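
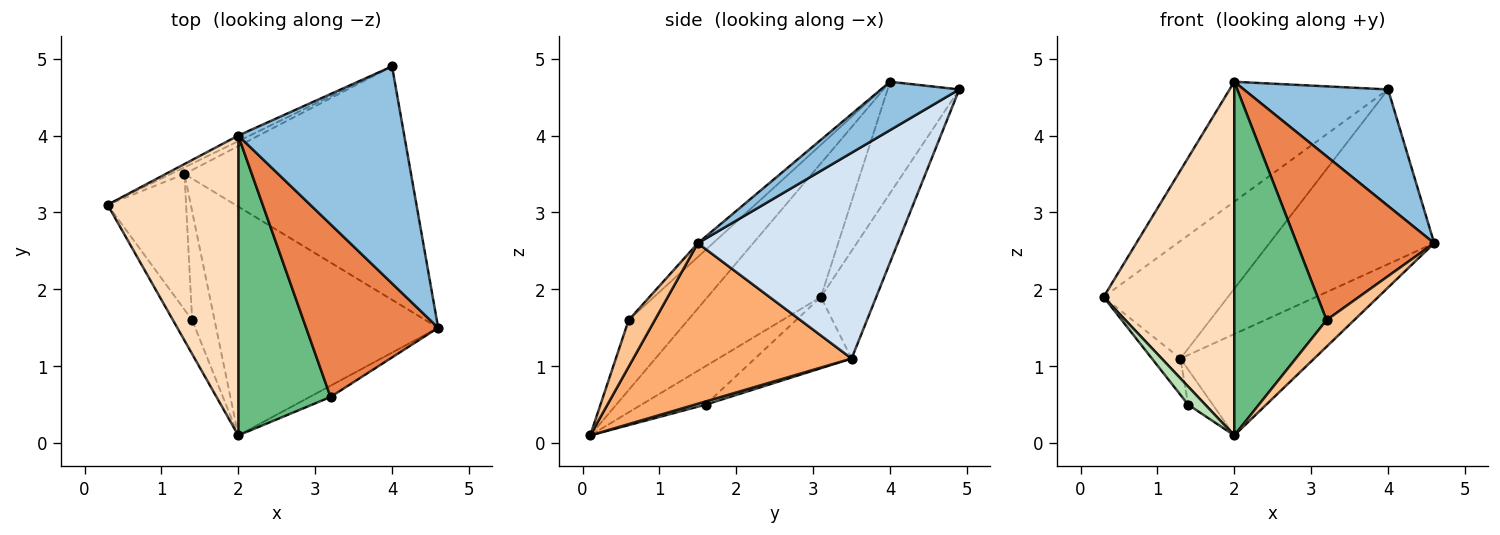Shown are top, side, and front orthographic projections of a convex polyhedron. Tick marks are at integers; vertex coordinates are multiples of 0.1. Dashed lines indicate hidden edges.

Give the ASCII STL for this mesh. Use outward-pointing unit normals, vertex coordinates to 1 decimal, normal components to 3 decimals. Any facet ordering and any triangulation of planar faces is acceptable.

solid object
 facet normal -0.412 0.910 -0.043
  outer loop
   vertex 2.0 4.0 4.7
   vertex 4.0 4.9 4.6
   vertex 0.3 3.1 1.9
  endloop
 endfacet
 facet normal 0.249 -0.458 0.853
  outer loop
   vertex 2.0 4.0 4.7
   vertex 4.6 1.5 2.6
   vertex 4.0 4.9 4.6
  endloop
 endfacet
 facet normal -0.406 0.912 -0.052
  outer loop
   vertex 1.3 3.5 1.1
   vertex 0.3 3.1 1.9
   vertex 4.0 4.9 4.6
  endloop
 endfacet
 facet normal 0.588 0.485 -0.648
  outer loop
   vertex 1.3 3.5 1.1
   vertex 4.0 4.9 4.6
   vertex 4.6 1.5 2.6
  endloop
 endfacet
 facet normal -0.076 -0.686 0.723
  outer loop
   vertex 3.2 0.6 1.6
   vertex 4.6 1.5 2.6
   vertex 2.0 4.0 4.7
  endloop
 endfacet
 facet normal 0.551 0.338 -0.763
  outer loop
   vertex 2.0 0.1 0.1
   vertex 1.3 3.5 1.1
   vertex 4.6 1.5 2.6
  endloop
 endfacet
 facet normal 0.656 -0.695 -0.293
  outer loop
   vertex 2.0 0.1 0.1
   vertex 4.6 1.5 2.6
   vertex 3.2 0.6 1.6
  endloop
 endfacet
 facet normal -0.552 -0.636 0.539
  outer loop
   vertex 2.0 0.1 0.1
   vertex 2.0 4.0 4.7
   vertex 0.3 3.1 1.9
  endloop
 endfacet
 facet normal -0.440 -0.685 0.581
  outer loop
   vertex 2.0 0.1 0.1
   vertex 3.2 0.6 1.6
   vertex 2.0 4.0 4.7
  endloop
 endfacet
 facet normal -0.659 0.195 -0.726
  outer loop
   vertex 1.4 1.6 0.5
   vertex 0.3 3.1 1.9
   vertex 1.3 3.5 1.1
  endloop
 endfacet
 facet normal -0.870 -0.232 -0.435
  outer loop
   vertex 1.4 1.6 0.5
   vertex 2.0 0.1 0.1
   vertex 0.3 3.1 1.9
  endloop
 endfacet
 facet normal 0.133 0.305 -0.943
  outer loop
   vertex 1.4 1.6 0.5
   vertex 1.3 3.5 1.1
   vertex 2.0 0.1 0.1
  endloop
 endfacet
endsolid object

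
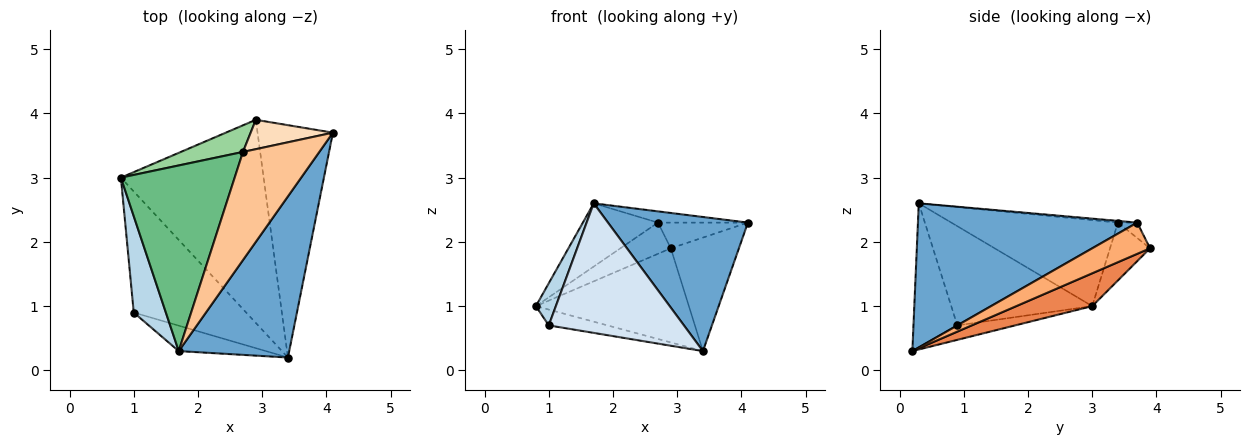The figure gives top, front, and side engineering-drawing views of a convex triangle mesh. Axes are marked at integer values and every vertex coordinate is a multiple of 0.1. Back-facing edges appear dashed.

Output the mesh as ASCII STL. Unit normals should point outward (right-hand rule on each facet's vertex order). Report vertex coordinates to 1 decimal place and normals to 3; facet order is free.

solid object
 facet normal 0.708 -0.452 0.543
  outer loop
   vertex 1.7 0.3 2.6
   vertex 3.4 0.2 0.3
   vertex 4.1 3.7 2.3
  endloop
 endfacet
 facet normal -0.126 0.128 -0.984
  outer loop
   vertex 1.0 0.9 0.7
   vertex 0.8 3.0 1.0
   vertex 3.4 0.2 0.3
  endloop
 endfacet
 facet normal -0.943 -0.133 0.305
  outer loop
   vertex 1.0 0.9 0.7
   vertex 1.7 0.3 2.6
   vertex 0.8 3.0 1.0
  endloop
 endfacet
 facet normal -0.303 -0.935 -0.184
  outer loop
   vertex 1.0 0.9 0.7
   vertex 3.4 0.2 0.3
   vertex 1.7 0.3 2.6
  endloop
 endfacet
 facet normal 0.204 0.412 -0.888
  outer loop
   vertex 2.9 3.9 1.9
   vertex 3.4 0.2 0.3
   vertex 0.8 3.0 1.0
  endloop
 endfacet
 facet normal 0.349 0.411 -0.842
  outer loop
   vertex 2.9 3.9 1.9
   vertex 4.1 3.7 2.3
   vertex 3.4 0.2 0.3
  endloop
 endfacet
 facet normal -0.022 0.103 0.994
  outer loop
   vertex 2.7 3.4 2.3
   vertex 1.7 0.3 2.6
   vertex 4.1 3.7 2.3
  endloop
 endfacet
 facet normal -0.140 0.652 0.745
  outer loop
   vertex 2.7 3.4 2.3
   vertex 4.1 3.7 2.3
   vertex 2.9 3.9 1.9
  endloop
 endfacet
 facet normal -0.582 0.262 0.770
  outer loop
   vertex 2.7 3.4 2.3
   vertex 0.8 3.0 1.0
   vertex 1.7 0.3 2.6
  endloop
 endfacet
 facet normal -0.517 0.651 0.555
  outer loop
   vertex 2.7 3.4 2.3
   vertex 2.9 3.9 1.9
   vertex 0.8 3.0 1.0
  endloop
 endfacet
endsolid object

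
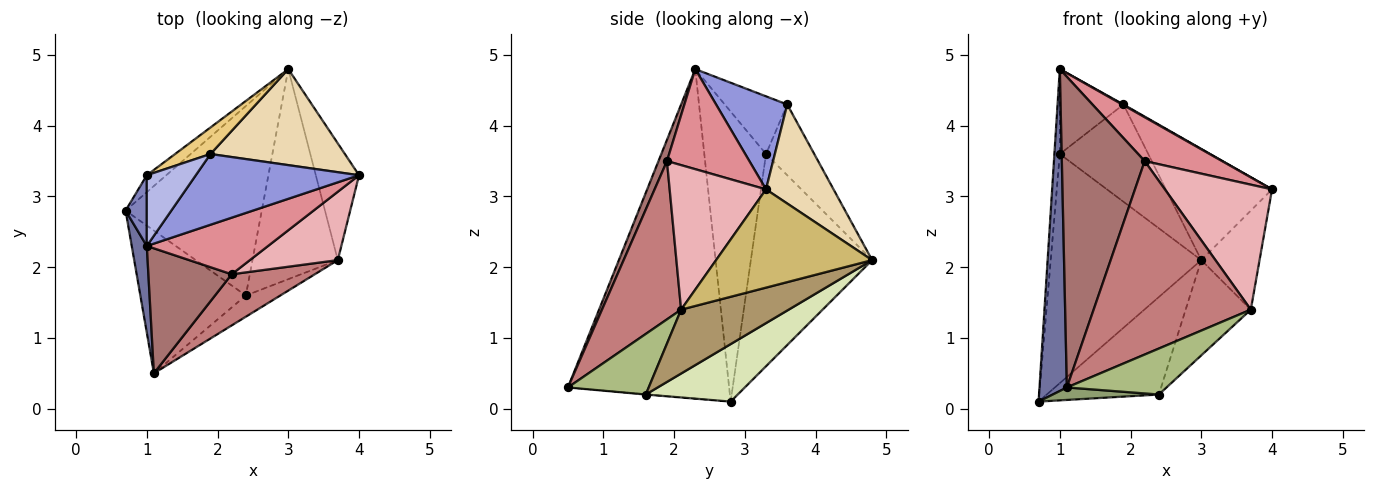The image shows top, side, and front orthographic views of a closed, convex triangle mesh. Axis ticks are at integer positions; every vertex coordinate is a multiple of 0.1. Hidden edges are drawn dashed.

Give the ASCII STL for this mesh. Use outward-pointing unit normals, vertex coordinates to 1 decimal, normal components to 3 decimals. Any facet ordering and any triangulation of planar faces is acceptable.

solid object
 facet normal -0.985 -0.167 0.045
  outer loop
   vertex 1.0 2.3 4.8
   vertex 0.7 2.8 0.1
   vertex 1.1 0.5 0.3
  endloop
 endfacet
 facet normal -0.994 0.087 0.073
  outer loop
   vertex 1.0 3.3 3.6
   vertex 0.7 2.8 0.1
   vertex 1.0 2.3 4.8
  endloop
 endfacet
 facet normal 0.495 -0.009 0.869
  outer loop
   vertex 1.9 3.6 4.3
   vertex 1.0 2.3 4.8
   vertex 4.0 3.3 3.1
  endloop
 endfacet
 facet normal -0.602 0.613 0.511
  outer loop
   vertex 1.9 3.6 4.3
   vertex 1.0 3.3 3.6
   vertex 1.0 2.3 4.8
  endloop
 endfacet
 facet normal -0.003 -0.087 -0.996
  outer loop
   vertex 2.4 1.6 0.2
   vertex 1.1 0.5 0.3
   vertex 0.7 2.8 0.1
  endloop
 endfacet
 facet normal 0.593 -0.731 -0.337
  outer loop
   vertex 2.4 1.6 0.2
   vertex 3.7 2.1 1.4
   vertex 1.1 0.5 0.3
  endloop
 endfacet
 facet normal -0.626 0.778 -0.057
  outer loop
   vertex 3.0 4.8 2.1
   vertex 0.7 2.8 0.1
   vertex 1.0 3.3 3.6
  endloop
 endfacet
 facet normal 0.351 0.428 -0.832
  outer loop
   vertex 3.0 4.8 2.1
   vertex 2.4 1.6 0.2
   vertex 0.7 2.8 0.1
  endloop
 endfacet
 facet normal 0.563 0.341 -0.752
  outer loop
   vertex 3.0 4.8 2.1
   vertex 3.7 2.1 1.4
   vertex 2.4 1.6 0.2
  endloop
 endfacet
 facet normal 0.866 0.323 -0.381
  outer loop
   vertex 3.0 4.8 2.1
   vertex 4.0 3.3 3.1
   vertex 3.7 2.1 1.4
  endloop
 endfacet
 facet normal -0.466 0.854 0.233
  outer loop
   vertex 3.0 4.8 2.1
   vertex 1.0 3.3 3.6
   vertex 1.9 3.6 4.3
  endloop
 endfacet
 facet normal 0.434 0.682 0.589
  outer loop
   vertex 3.0 4.8 2.1
   vertex 1.9 3.6 4.3
   vertex 4.0 3.3 3.1
  endloop
 endfacet
 facet normal 0.095 -0.924 0.372
  outer loop
   vertex 2.2 1.9 3.5
   vertex 1.0 2.3 4.8
   vertex 1.1 0.5 0.3
  endloop
 endfacet
 facet normal 0.438 -0.869 0.230
  outer loop
   vertex 2.2 1.9 3.5
   vertex 1.1 0.5 0.3
   vertex 3.7 2.1 1.4
  endloop
 endfacet
 facet normal 0.546 -0.513 0.662
  outer loop
   vertex 2.2 1.9 3.5
   vertex 4.0 3.3 3.1
   vertex 1.0 2.3 4.8
  endloop
 endfacet
 facet normal 0.619 -0.689 0.377
  outer loop
   vertex 2.2 1.9 3.5
   vertex 3.7 2.1 1.4
   vertex 4.0 3.3 3.1
  endloop
 endfacet
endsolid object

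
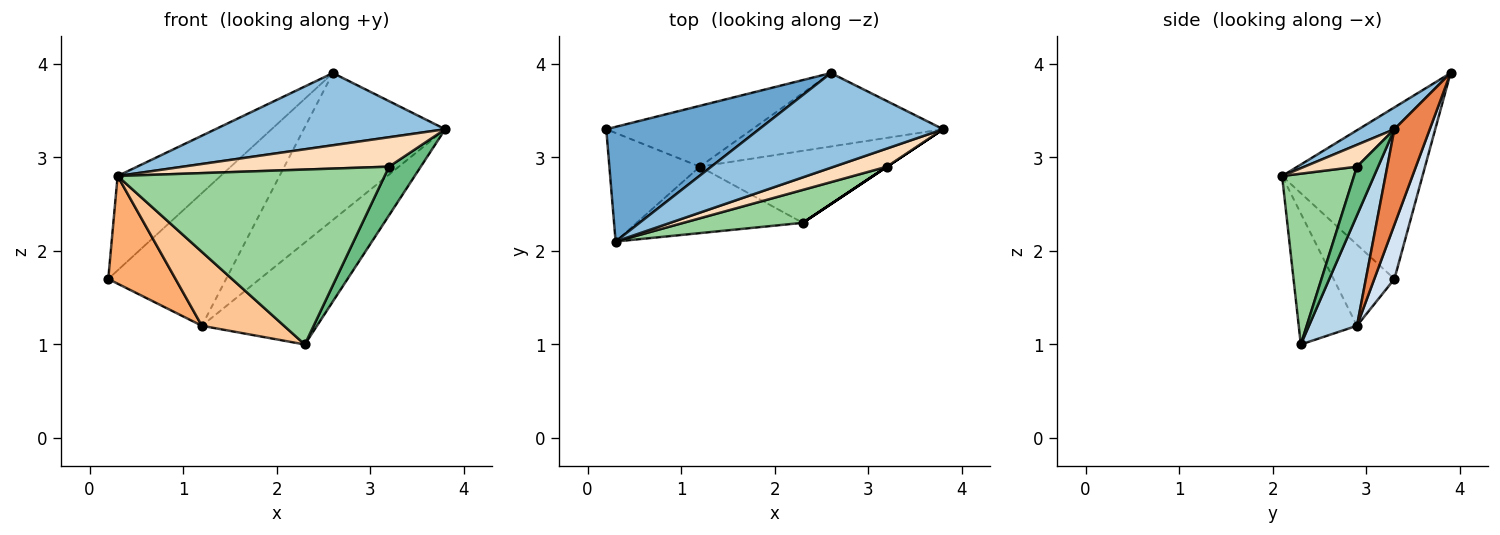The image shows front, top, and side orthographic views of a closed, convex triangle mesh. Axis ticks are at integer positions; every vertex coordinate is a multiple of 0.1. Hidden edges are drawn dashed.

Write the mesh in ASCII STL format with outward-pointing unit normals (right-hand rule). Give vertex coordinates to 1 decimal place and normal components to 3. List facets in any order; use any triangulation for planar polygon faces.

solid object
 facet normal -0.655 0.480 0.583
  outer loop
   vertex 2.6 3.9 3.9
   vertex 0.2 3.3 1.7
   vertex 0.3 2.1 2.8
  endloop
 endfacet
 facet normal 0.094 -0.604 0.792
  outer loop
   vertex 2.6 3.9 3.9
   vertex 0.3 2.1 2.8
   vertex 3.8 3.3 3.3
  endloop
 endfacet
 facet normal 0.322 0.773 -0.546
  outer loop
   vertex 1.2 2.9 1.2
   vertex 3.8 3.3 3.3
   vertex 2.3 2.3 1.0
  endloop
 endfacet
 facet normal 0.153 0.898 -0.412
  outer loop
   vertex 1.2 2.9 1.2
   vertex 0.2 3.3 1.7
   vertex 2.6 3.9 3.9
  endloop
 endfacet
 facet normal 0.218 0.873 -0.436
  outer loop
   vertex 1.2 2.9 1.2
   vertex 2.6 3.9 3.9
   vertex 3.8 3.3 3.3
  endloop
 endfacet
 facet normal -0.537 -0.594 -0.599
  outer loop
   vertex 1.2 2.9 1.2
   vertex 0.3 2.1 2.8
   vertex 0.2 3.3 1.7
  endloop
 endfacet
 facet normal -0.466 -0.658 -0.591
  outer loop
   vertex 1.2 2.9 1.2
   vertex 2.3 2.3 1.0
   vertex 0.3 2.1 2.8
  endloop
 endfacet
 facet normal 0.212 -0.831 0.514
  outer loop
   vertex 3.2 2.9 2.9
   vertex 3.8 3.3 3.3
   vertex 0.3 2.1 2.8
  endloop
 endfacet
 facet normal 0.555 -0.832 0.000
  outer loop
   vertex 3.2 2.9 2.9
   vertex 2.3 2.3 1.0
   vertex 3.8 3.3 3.3
  endloop
 endfacet
 facet normal 0.256 -0.950 0.179
  outer loop
   vertex 3.2 2.9 2.9
   vertex 0.3 2.1 2.8
   vertex 2.3 2.3 1.0
  endloop
 endfacet
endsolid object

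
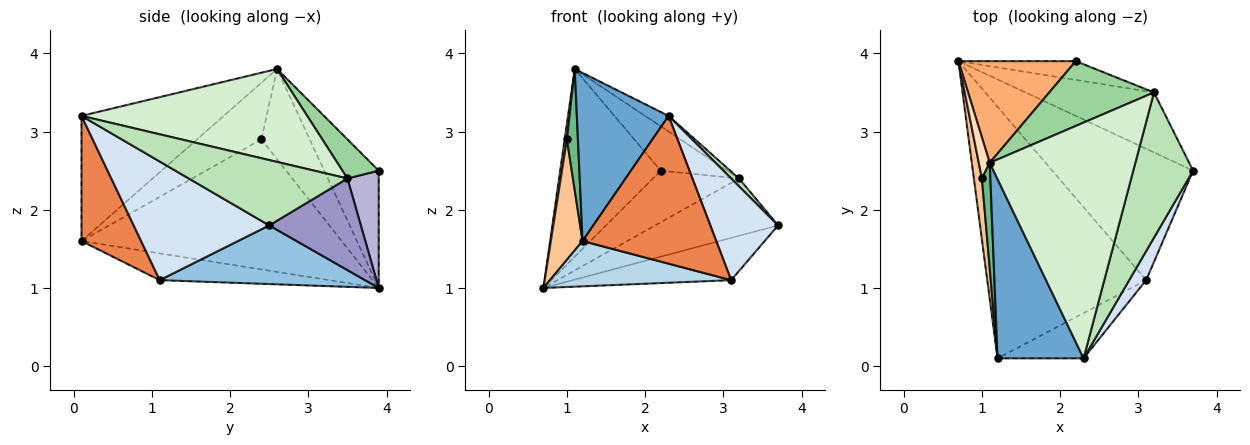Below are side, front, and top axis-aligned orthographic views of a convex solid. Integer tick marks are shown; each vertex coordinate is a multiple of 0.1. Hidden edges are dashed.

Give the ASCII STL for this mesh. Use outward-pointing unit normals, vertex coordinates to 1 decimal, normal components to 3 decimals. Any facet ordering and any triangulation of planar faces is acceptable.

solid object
 facet normal -0.728 -0.469 0.500
  outer loop
   vertex 2.3 0.1 3.2
   vertex 1.1 2.6 3.8
   vertex 1.2 0.1 1.6
  endloop
 endfacet
 facet normal 0.369 0.284 -0.885
  outer loop
   vertex 3.1 1.1 1.1
   vertex 0.7 3.9 1.0
   vertex 3.7 2.5 1.8
  endloop
 endfacet
 facet normal -0.163 -0.175 -0.971
  outer loop
   vertex 3.1 1.1 1.1
   vertex 1.2 0.1 1.6
   vertex 0.7 3.9 1.0
  endloop
 endfacet
 facet normal 0.887 -0.444 0.127
  outer loop
   vertex 3.1 1.1 1.1
   vertex 3.7 2.5 1.8
   vertex 2.3 0.1 3.2
  endloop
 endfacet
 facet normal 0.392 -0.880 -0.270
  outer loop
   vertex 3.1 1.1 1.1
   vertex 2.3 0.1 3.2
   vertex 1.2 0.1 1.6
  endloop
 endfacet
 facet normal -0.430 0.794 0.430
  outer loop
   vertex 2.2 3.9 2.5
   vertex 0.7 3.9 1.0
   vertex 1.1 2.6 3.8
  endloop
 endfacet
 facet normal -0.991 -0.121 0.061
  outer loop
   vertex 1.0 2.4 2.9
   vertex 0.7 3.9 1.0
   vertex 1.2 0.1 1.6
  endloop
 endfacet
 facet normal -0.992 -0.046 0.120
  outer loop
   vertex 1.0 2.4 2.9
   vertex 1.1 2.6 3.8
   vertex 0.7 3.9 1.0
  endloop
 endfacet
 facet normal -0.975 -0.167 0.145
  outer loop
   vertex 1.0 2.4 2.9
   vertex 1.2 0.1 1.6
   vertex 1.1 2.6 3.8
  endloop
 endfacet
 facet normal 0.295 0.539 0.789
  outer loop
   vertex 3.2 3.5 2.4
   vertex 2.2 3.9 2.5
   vertex 1.1 2.6 3.8
  endloop
 endfacet
 facet normal 0.737 -0.036 0.675
  outer loop
   vertex 3.2 3.5 2.4
   vertex 2.3 0.1 3.2
   vertex 3.7 2.5 1.8
  endloop
 endfacet
 facet normal 0.537 0.056 0.842
  outer loop
   vertex 3.2 3.5 2.4
   vertex 1.1 2.6 3.8
   vertex 2.3 0.1 3.2
  endloop
 endfacet
 facet normal 0.458 0.614 -0.642
  outer loop
   vertex 3.2 3.5 2.4
   vertex 3.7 2.5 1.8
   vertex 0.7 3.9 1.0
  endloop
 endfacet
 facet normal 0.323 0.889 -0.323
  outer loop
   vertex 3.2 3.5 2.4
   vertex 0.7 3.9 1.0
   vertex 2.2 3.9 2.5
  endloop
 endfacet
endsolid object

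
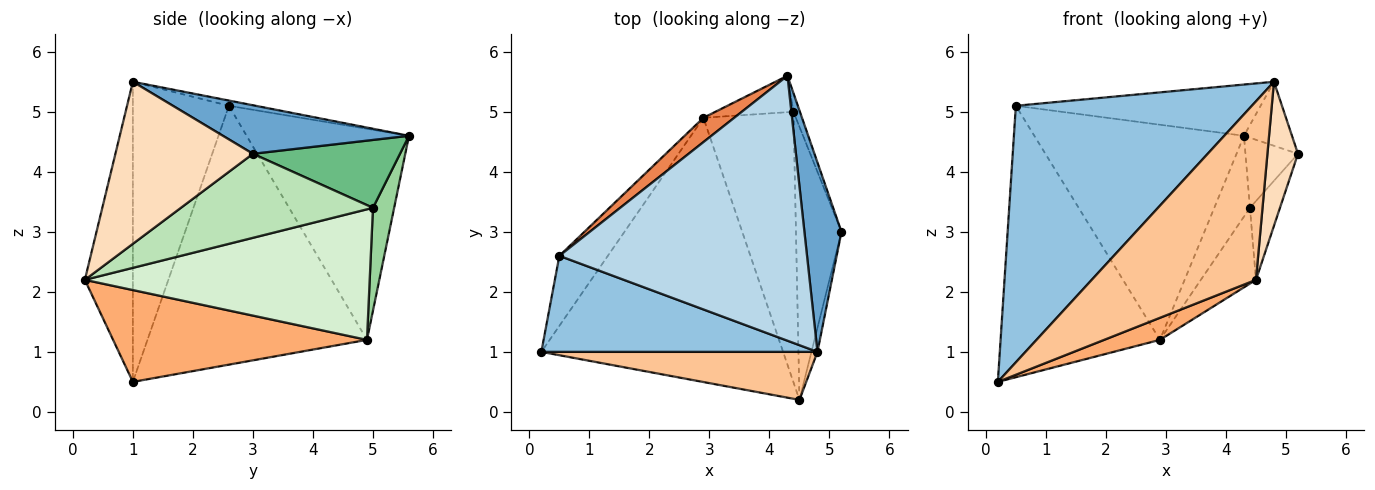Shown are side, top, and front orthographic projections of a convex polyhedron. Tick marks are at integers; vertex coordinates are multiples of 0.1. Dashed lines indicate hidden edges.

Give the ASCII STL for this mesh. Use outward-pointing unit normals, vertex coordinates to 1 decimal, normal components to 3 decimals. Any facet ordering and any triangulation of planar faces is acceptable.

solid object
 facet normal 0.779 0.201 0.594
  outer loop
   vertex 4.8 1.0 5.5
   vertex 5.2 3.0 4.3
   vertex 4.3 5.6 4.6
  endloop
 endfacet
 facet normal -0.356 -0.875 0.328
  outer loop
   vertex 0.5 2.6 5.1
   vertex 0.2 1.0 0.5
   vertex 4.8 1.0 5.5
  endloop
 endfacet
 facet normal -0.021 0.190 0.982
  outer loop
   vertex 0.5 2.6 5.1
   vertex 4.8 1.0 5.5
   vertex 4.3 5.6 4.6
  endloop
 endfacet
 facet normal -0.800 0.581 -0.150
  outer loop
   vertex 2.9 4.9 1.2
   vertex 0.2 1.0 0.5
   vertex 0.5 2.6 5.1
  endloop
 endfacet
 facet normal -0.610 0.787 0.089
  outer loop
   vertex 2.9 4.9 1.2
   vertex 0.5 2.6 5.1
   vertex 4.3 5.6 4.6
  endloop
 endfacet
 facet normal 0.354 -0.078 -0.932
  outer loop
   vertex 4.5 0.2 2.2
   vertex 0.2 1.0 0.5
   vertex 2.9 4.9 1.2
  endloop
 endfacet
 facet normal -0.272 -0.929 0.250
  outer loop
   vertex 4.5 0.2 2.2
   vertex 4.8 1.0 5.5
   vertex 0.2 1.0 0.5
  endloop
 endfacet
 facet normal 0.976 -0.217 -0.036
  outer loop
   vertex 4.5 0.2 2.2
   vertex 5.2 3.0 4.3
   vertex 4.8 1.0 5.5
  endloop
 endfacet
 facet normal 0.938 0.335 -0.089
  outer loop
   vertex 4.4 5.0 3.4
   vertex 4.3 5.6 4.6
   vertex 5.2 3.0 4.3
  endloop
 endfacet
 facet normal 0.476 0.802 -0.361
  outer loop
   vertex 4.4 5.0 3.4
   vertex 2.9 4.9 1.2
   vertex 4.3 5.6 4.6
  endloop
 endfacet
 facet normal 0.871 0.136 -0.472
  outer loop
   vertex 4.4 5.0 3.4
   vertex 5.2 3.0 4.3
   vertex 4.5 0.2 2.2
  endloop
 endfacet
 facet normal 0.813 0.157 -0.561
  outer loop
   vertex 4.4 5.0 3.4
   vertex 4.5 0.2 2.2
   vertex 2.9 4.9 1.2
  endloop
 endfacet
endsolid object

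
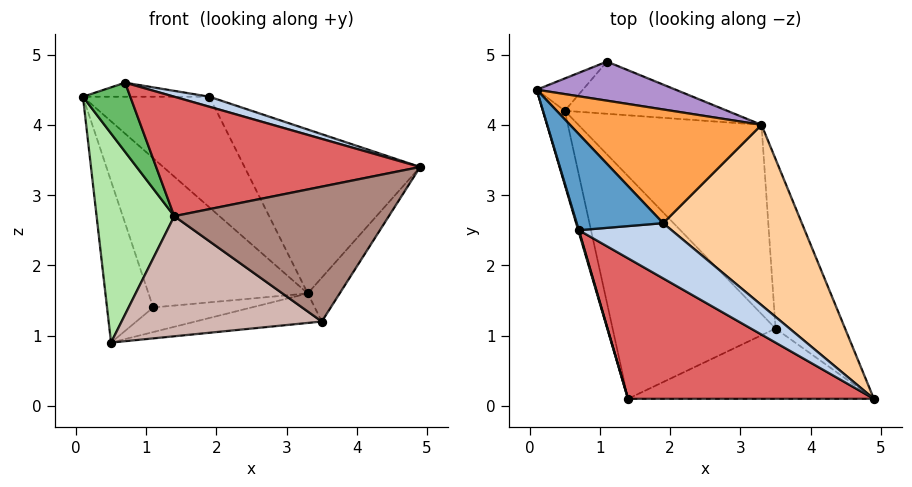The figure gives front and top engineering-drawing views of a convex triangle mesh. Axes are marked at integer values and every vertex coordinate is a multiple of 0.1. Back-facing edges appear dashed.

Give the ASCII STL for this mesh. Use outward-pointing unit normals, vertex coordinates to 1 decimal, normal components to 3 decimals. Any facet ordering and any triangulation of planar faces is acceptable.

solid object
 facet normal 0.151 0.143 0.978
  outer loop
   vertex 1.9 2.6 4.4
   vertex 0.1 4.5 4.4
   vertex 0.7 2.5 4.6
  endloop
 endfacet
 facet normal 0.176 -0.176 0.968
  outer loop
   vertex 1.9 2.6 4.4
   vertex 0.7 2.5 4.6
   vertex 4.9 0.1 3.4
  endloop
 endfacet
 facet normal 0.593 0.562 0.577
  outer loop
   vertex 1.9 2.6 4.4
   vertex 3.3 4.0 1.6
   vertex 0.1 4.5 4.4
  endloop
 endfacet
 facet normal 0.628 0.523 0.576
  outer loop
   vertex 1.9 2.6 4.4
   vertex 4.9 0.1 3.4
   vertex 3.3 4.0 1.6
  endloop
 endfacet
 facet normal -0.958 -0.287 0.009
  outer loop
   vertex 1.4 0.1 2.7
   vertex 0.7 2.5 4.6
   vertex 0.1 4.5 4.4
  endloop
 endfacet
 facet normal -0.964 -0.251 -0.089
  outer loop
   vertex 1.4 0.1 2.7
   vertex 0.1 4.5 4.4
   vertex 0.5 4.2 0.9
  endloop
 endfacet
 facet normal -0.151 -0.640 0.753
  outer loop
   vertex 1.4 0.1 2.7
   vertex 4.9 0.1 3.4
   vertex 0.7 2.5 4.6
  endloop
 endfacet
 facet normal -0.700 0.700 -0.140
  outer loop
   vertex 1.1 4.9 1.4
   vertex 0.5 4.2 0.9
   vertex 0.1 4.5 4.4
  endloop
 endfacet
 facet normal 0.349 0.906 0.237
  outer loop
   vertex 1.1 4.9 1.4
   vertex 0.1 4.5 4.4
   vertex 3.3 4.0 1.6
  endloop
 endfacet
 facet normal 0.249 0.413 -0.876
  outer loop
   vertex 1.1 4.9 1.4
   vertex 3.3 4.0 1.6
   vertex 0.5 4.2 0.9
  endloop
 endfacet
 facet normal 0.092 -0.883 -0.460
  outer loop
   vertex 3.5 1.1 1.2
   vertex 4.9 0.1 3.4
   vertex 1.4 0.1 2.7
  endloop
 endfacet
 facet normal -0.373 -0.440 -0.816
  outer loop
   vertex 3.5 1.1 1.2
   vertex 1.4 0.1 2.7
   vertex 0.5 4.2 0.9
  endloop
 endfacet
 facet normal 0.862 0.127 -0.491
  outer loop
   vertex 3.5 1.1 1.2
   vertex 3.3 4.0 1.6
   vertex 4.9 0.1 3.4
  endloop
 endfacet
 facet normal 0.250 0.149 -0.957
  outer loop
   vertex 3.5 1.1 1.2
   vertex 0.5 4.2 0.9
   vertex 3.3 4.0 1.6
  endloop
 endfacet
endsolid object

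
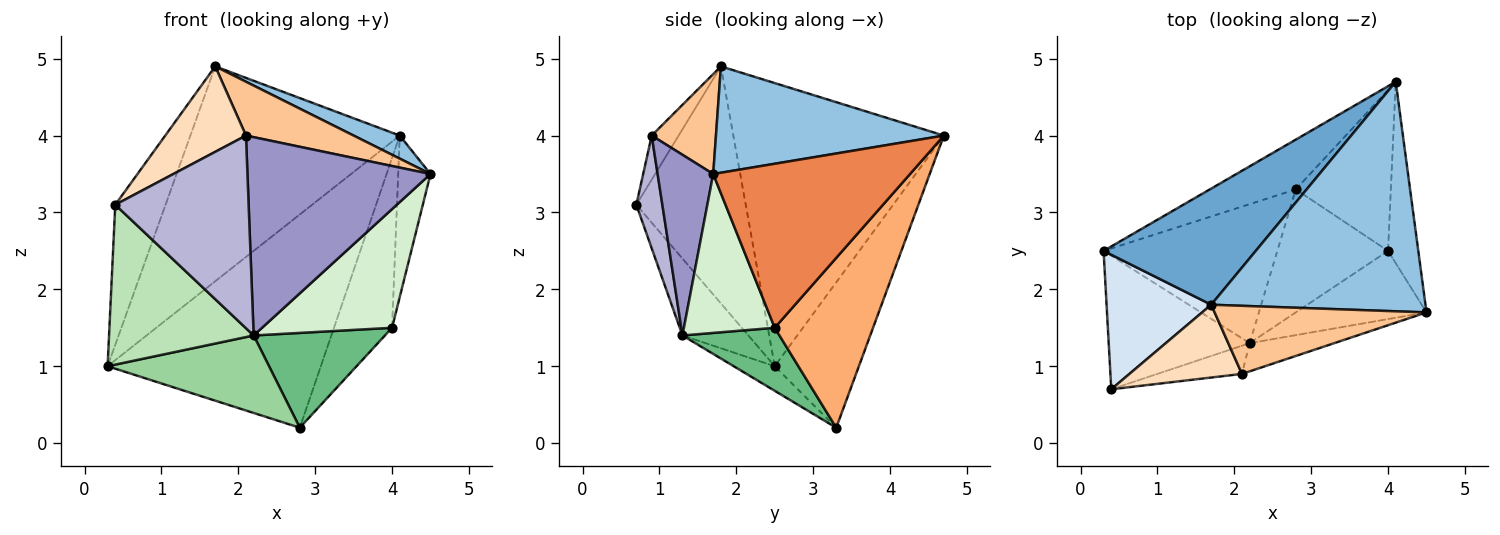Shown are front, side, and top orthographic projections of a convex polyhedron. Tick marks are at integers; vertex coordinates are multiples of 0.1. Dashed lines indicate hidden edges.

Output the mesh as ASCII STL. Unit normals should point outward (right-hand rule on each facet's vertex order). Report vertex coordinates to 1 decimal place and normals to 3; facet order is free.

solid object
 facet normal -0.663 0.659 0.356
  outer loop
   vertex 1.7 1.8 4.9
   vertex 4.1 4.7 4.0
   vertex 0.3 2.5 1.0
  endloop
 endfacet
 facet normal 0.443 -0.090 0.892
  outer loop
   vertex 1.7 1.8 4.9
   vertex 4.5 1.7 3.5
   vertex 4.1 4.7 4.0
  endloop
 endfacet
 facet normal -0.359 0.909 -0.212
  outer loop
   vertex 2.8 3.3 0.2
   vertex 0.3 2.5 1.0
   vertex 4.1 4.7 4.0
  endloop
 endfacet
 facet normal -0.843 0.387 0.372
  outer loop
   vertex 0.4 0.7 3.1
   vertex 1.7 1.8 4.9
   vertex 0.3 2.5 1.0
  endloop
 endfacet
 facet normal 0.971 0.159 -0.179
  outer loop
   vertex 4.0 2.5 1.5
   vertex 4.1 4.7 4.0
   vertex 4.5 1.7 3.5
  endloop
 endfacet
 facet normal 0.776 0.458 -0.434
  outer loop
   vertex 4.0 2.5 1.5
   vertex 2.8 3.3 0.2
   vertex 4.1 4.7 4.0
  endloop
 endfacet
 facet normal 0.347 -0.581 0.736
  outer loop
   vertex 2.1 0.9 4.0
   vertex 4.5 1.7 3.5
   vertex 1.7 1.8 4.9
  endloop
 endfacet
 facet normal -0.246 -0.738 0.629
  outer loop
   vertex 2.1 0.9 4.0
   vertex 1.7 1.8 4.9
   vertex 0.4 0.7 3.1
  endloop
 endfacet
 facet normal 0.411 -0.557 -0.722
  outer loop
   vertex 2.2 1.3 1.4
   vertex 2.8 3.3 0.2
   vertex 4.0 2.5 1.5
  endloop
 endfacet
 facet normal -0.123 -0.483 -0.867
  outer loop
   vertex 2.2 1.3 1.4
   vertex 0.3 2.5 1.0
   vertex 2.8 3.3 0.2
  endloop
 endfacet
 facet normal -0.330 -0.724 -0.605
  outer loop
   vertex 2.2 1.3 1.4
   vertex 0.4 0.7 3.1
   vertex 0.3 2.5 1.0
  endloop
 endfacet
 facet normal 0.518 -0.742 -0.426
  outer loop
   vertex 2.2 1.3 1.4
   vertex 4.0 2.5 1.5
   vertex 4.5 1.7 3.5
  endloop
 endfacet
 facet normal 0.288 -0.948 -0.135
  outer loop
   vertex 2.2 1.3 1.4
   vertex 4.5 1.7 3.5
   vertex 2.1 0.9 4.0
  endloop
 endfacet
 facet normal 0.190 -0.972 -0.142
  outer loop
   vertex 2.2 1.3 1.4
   vertex 2.1 0.9 4.0
   vertex 0.4 0.7 3.1
  endloop
 endfacet
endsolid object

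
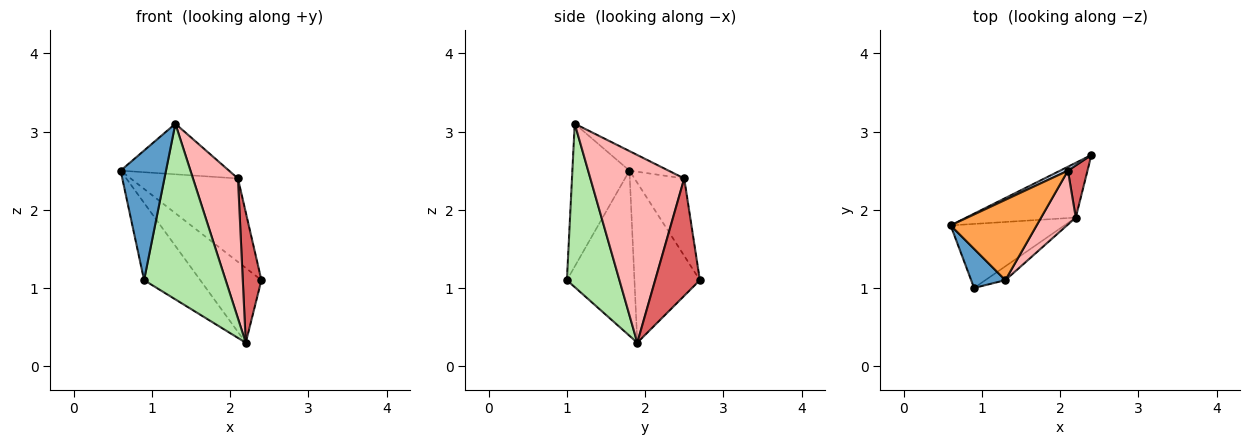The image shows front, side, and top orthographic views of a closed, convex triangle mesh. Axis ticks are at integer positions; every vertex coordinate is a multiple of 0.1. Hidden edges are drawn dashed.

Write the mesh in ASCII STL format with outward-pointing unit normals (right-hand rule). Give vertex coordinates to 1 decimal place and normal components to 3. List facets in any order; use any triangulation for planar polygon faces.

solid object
 facet normal -0.770 -0.611 0.184
  outer loop
   vertex 0.9 1.0 1.1
   vertex 1.3 1.1 3.1
   vertex 0.6 1.8 2.5
  endloop
 endfacet
 facet normal -0.420 0.906 0.042
  outer loop
   vertex 2.1 2.5 2.4
   vertex 2.4 2.7 1.1
   vertex 0.6 1.8 2.5
  endloop
 endfacet
 facet normal -0.189 0.523 0.831
  outer loop
   vertex 2.1 2.5 2.4
   vertex 0.6 1.8 2.5
   vertex 1.3 1.1 3.1
  endloop
 endfacet
 facet normal -0.653 0.611 -0.447
  outer loop
   vertex 2.2 1.9 0.3
   vertex 0.6 1.8 2.5
   vertex 2.4 2.7 1.1
  endloop
 endfacet
 facet normal -0.679 0.565 -0.468
  outer loop
   vertex 2.2 1.9 0.3
   vertex 0.9 1.0 1.1
   vertex 0.6 1.8 2.5
  endloop
 endfacet
 facet normal 0.540 -0.839 -0.066
  outer loop
   vertex 2.2 1.9 0.3
   vertex 1.3 1.1 3.1
   vertex 0.9 1.0 1.1
  endloop
 endfacet
 facet normal 0.912 -0.380 0.152
  outer loop
   vertex 2.2 1.9 0.3
   vertex 2.4 2.7 1.1
   vertex 2.1 2.5 2.4
  endloop
 endfacet
 facet normal 0.890 -0.426 0.164
  outer loop
   vertex 2.2 1.9 0.3
   vertex 2.1 2.5 2.4
   vertex 1.3 1.1 3.1
  endloop
 endfacet
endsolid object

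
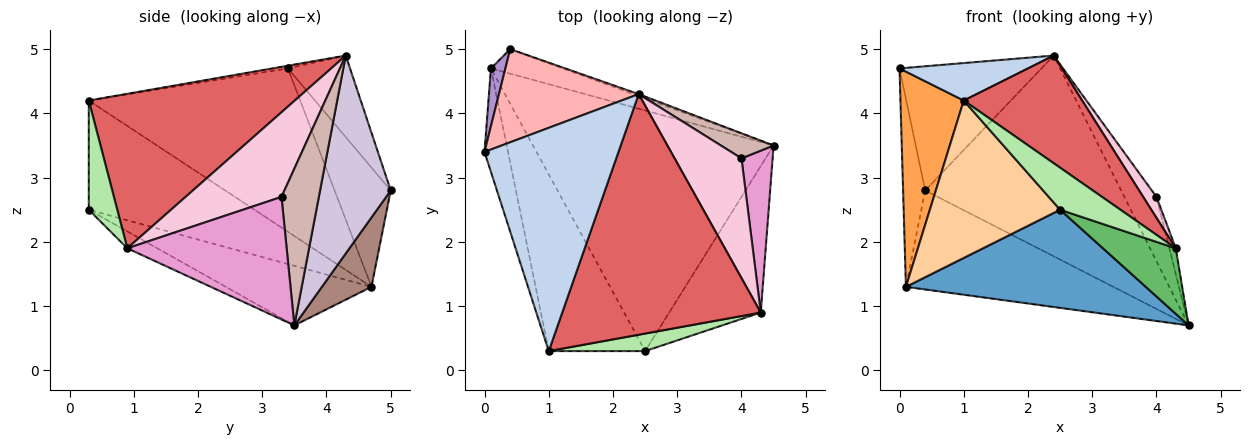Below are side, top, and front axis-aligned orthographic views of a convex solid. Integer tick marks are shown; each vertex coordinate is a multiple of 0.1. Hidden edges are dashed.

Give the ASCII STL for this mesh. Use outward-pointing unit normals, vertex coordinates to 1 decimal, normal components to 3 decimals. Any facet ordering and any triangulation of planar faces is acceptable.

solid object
 facet normal -0.223 -0.368 -0.903
  outer loop
   vertex 0.1 4.7 1.3
   vertex 4.5 3.5 0.7
   vertex 2.5 0.3 2.5
  endloop
 endfacet
 facet normal -0.020 -0.166 0.986
  outer loop
   vertex 1.0 0.3 4.2
   vertex 2.4 4.3 4.9
   vertex 0.0 3.4 4.7
  endloop
 endfacet
 facet normal -0.949 -0.284 -0.137
  outer loop
   vertex 1.0 0.3 4.2
   vertex 0.0 3.4 4.7
   vertex 0.1 4.7 1.3
  endloop
 endfacet
 facet normal -0.646 -0.508 -0.570
  outer loop
   vertex 1.0 0.3 4.2
   vertex 0.1 4.7 1.3
   vertex 2.5 0.3 2.5
  endloop
 endfacet
 facet normal -0.166 -0.403 -0.900
  outer loop
   vertex 4.3 0.9 1.9
   vertex 2.5 0.3 2.5
   vertex 4.5 3.5 0.7
  endloop
 endfacet
 facet normal 0.400 -0.846 0.353
  outer loop
   vertex 4.3 0.9 1.9
   vertex 1.0 0.3 4.2
   vertex 2.5 0.3 2.5
  endloop
 endfacet
 facet normal 0.579 -0.333 0.744
  outer loop
   vertex 4.3 0.9 1.9
   vertex 2.4 4.3 4.9
   vertex 1.0 0.3 4.2
  endloop
 endfacet
 facet normal -0.330 0.755 0.566
  outer loop
   vertex 0.4 5.0 2.8
   vertex 0.0 3.4 4.7
   vertex 2.4 4.3 4.9
  endloop
 endfacet
 facet normal -0.925 0.364 0.112
  outer loop
   vertex 0.4 5.0 2.8
   vertex 0.1 4.7 1.3
   vertex 0.0 3.4 4.7
  endloop
 endfacet
 facet normal 0.339 0.941 -0.010
  outer loop
   vertex 0.4 5.0 2.8
   vertex 2.4 4.3 4.9
   vertex 4.5 3.5 0.7
  endloop
 endfacet
 facet normal 0.226 0.946 -0.234
  outer loop
   vertex 0.4 5.0 2.8
   vertex 4.5 3.5 0.7
   vertex 0.1 4.7 1.3
  endloop
 endfacet
 facet normal 0.734 0.632 0.247
  outer loop
   vertex 4.0 3.3 2.7
   vertex 4.5 3.5 0.7
   vertex 2.4 4.3 4.9
  endloop
 endfacet
 facet normal 0.968 0.039 0.246
  outer loop
   vertex 4.0 3.3 2.7
   vertex 4.3 0.9 1.9
   vertex 4.5 3.5 0.7
  endloop
 endfacet
 facet normal 0.780 -0.108 0.616
  outer loop
   vertex 4.0 3.3 2.7
   vertex 2.4 4.3 4.9
   vertex 4.3 0.9 1.9
  endloop
 endfacet
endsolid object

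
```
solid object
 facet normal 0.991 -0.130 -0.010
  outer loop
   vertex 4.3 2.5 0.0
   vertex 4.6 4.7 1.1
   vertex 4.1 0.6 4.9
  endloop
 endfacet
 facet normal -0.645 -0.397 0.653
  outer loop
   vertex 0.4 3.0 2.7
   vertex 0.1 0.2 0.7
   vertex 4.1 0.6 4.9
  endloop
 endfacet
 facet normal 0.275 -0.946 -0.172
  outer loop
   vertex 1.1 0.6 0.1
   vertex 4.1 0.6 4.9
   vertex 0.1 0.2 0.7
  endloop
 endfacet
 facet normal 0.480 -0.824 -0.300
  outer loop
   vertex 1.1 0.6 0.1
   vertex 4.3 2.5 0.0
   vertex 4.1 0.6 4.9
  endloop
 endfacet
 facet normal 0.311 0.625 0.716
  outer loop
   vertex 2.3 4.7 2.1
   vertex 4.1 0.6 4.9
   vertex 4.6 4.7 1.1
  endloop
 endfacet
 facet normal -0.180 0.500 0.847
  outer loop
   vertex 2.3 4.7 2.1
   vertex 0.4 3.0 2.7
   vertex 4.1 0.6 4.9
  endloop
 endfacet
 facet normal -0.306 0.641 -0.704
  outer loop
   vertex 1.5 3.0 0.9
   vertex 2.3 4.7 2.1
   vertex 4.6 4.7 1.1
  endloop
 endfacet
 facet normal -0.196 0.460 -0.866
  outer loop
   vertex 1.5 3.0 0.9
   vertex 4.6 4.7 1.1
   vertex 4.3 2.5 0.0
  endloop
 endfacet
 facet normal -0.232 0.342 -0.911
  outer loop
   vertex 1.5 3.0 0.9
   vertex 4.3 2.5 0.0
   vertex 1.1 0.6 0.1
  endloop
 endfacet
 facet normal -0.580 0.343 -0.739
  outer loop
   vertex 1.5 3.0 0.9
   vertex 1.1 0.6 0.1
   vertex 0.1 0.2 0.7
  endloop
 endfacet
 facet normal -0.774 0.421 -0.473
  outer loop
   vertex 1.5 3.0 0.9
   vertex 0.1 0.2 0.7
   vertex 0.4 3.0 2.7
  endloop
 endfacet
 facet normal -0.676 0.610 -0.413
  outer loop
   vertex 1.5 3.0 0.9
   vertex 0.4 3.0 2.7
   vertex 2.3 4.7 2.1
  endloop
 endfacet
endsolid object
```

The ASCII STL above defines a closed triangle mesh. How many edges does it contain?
18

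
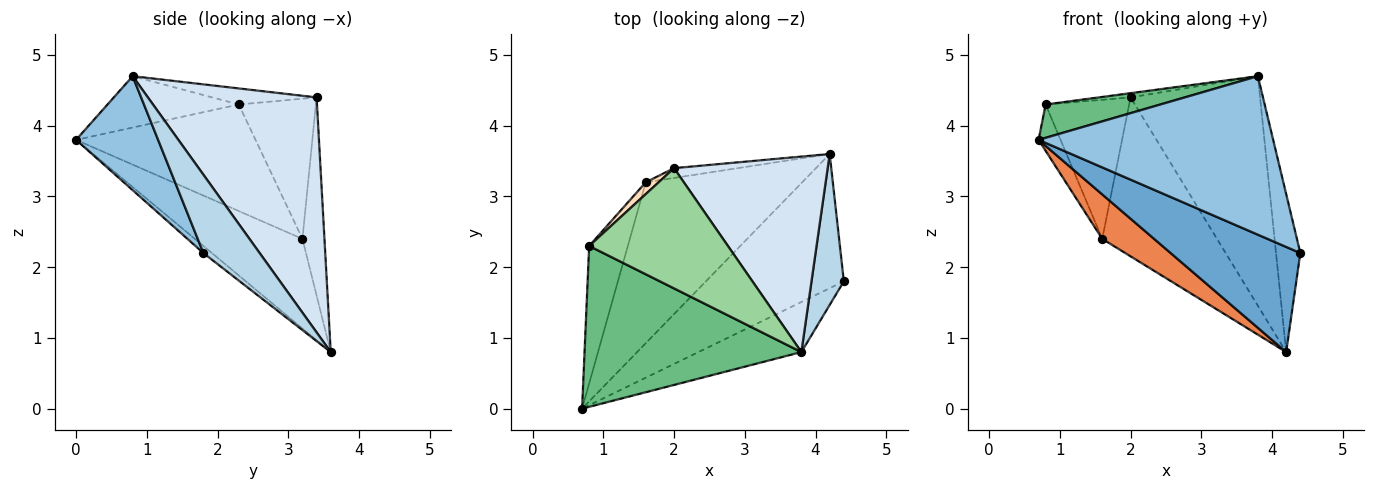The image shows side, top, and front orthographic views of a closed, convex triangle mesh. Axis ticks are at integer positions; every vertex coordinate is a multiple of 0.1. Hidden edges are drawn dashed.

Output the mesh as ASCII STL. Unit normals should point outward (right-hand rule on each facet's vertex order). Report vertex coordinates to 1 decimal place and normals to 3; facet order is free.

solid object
 facet normal -0.040 -0.616 -0.787
  outer loop
   vertex 4.2 3.6 0.8
   vertex 4.4 1.8 2.2
   vertex 0.7 0.0 3.8
  endloop
 endfacet
 facet normal 0.316 -0.905 -0.286
  outer loop
   vertex 3.8 0.8 4.7
   vertex 0.7 0.0 3.8
   vertex 4.4 1.8 2.2
  endloop
 endfacet
 facet normal 0.858 0.371 0.354
  outer loop
   vertex 3.8 0.8 4.7
   vertex 4.4 1.8 2.2
   vertex 4.2 3.6 0.8
  endloop
 endfacet
 facet normal 0.704 0.541 0.460
  outer loop
   vertex 2.0 3.4 4.4
   vertex 3.8 0.8 4.7
   vertex 4.2 3.6 0.8
  endloop
 endfacet
 facet normal -0.483 -0.233 -0.844
  outer loop
   vertex 1.6 3.2 2.4
   vertex 4.2 3.6 0.8
   vertex 0.7 0.0 3.8
  endloop
 endfacet
 facet normal -0.188 0.980 -0.060
  outer loop
   vertex 1.6 3.2 2.4
   vertex 2.0 3.4 4.4
   vertex 4.2 3.6 0.8
  endloop
 endfacet
 facet normal -0.934 0.114 -0.339
  outer loop
   vertex 0.8 2.3 4.3
   vertex 1.6 3.2 2.4
   vertex 0.7 0.0 3.8
  endloop
 endfacet
 facet normal -0.677 0.733 0.062
  outer loop
   vertex 0.8 2.3 4.3
   vertex 2.0 3.4 4.4
   vertex 1.6 3.2 2.4
  endloop
 endfacet
 facet normal -0.226 -0.198 0.954
  outer loop
   vertex 0.8 2.3 4.3
   vertex 0.7 0.0 3.8
   vertex 3.8 0.8 4.7
  endloop
 endfacet
 facet normal -0.115 0.035 0.993
  outer loop
   vertex 0.8 2.3 4.3
   vertex 3.8 0.8 4.7
   vertex 2.0 3.4 4.4
  endloop
 endfacet
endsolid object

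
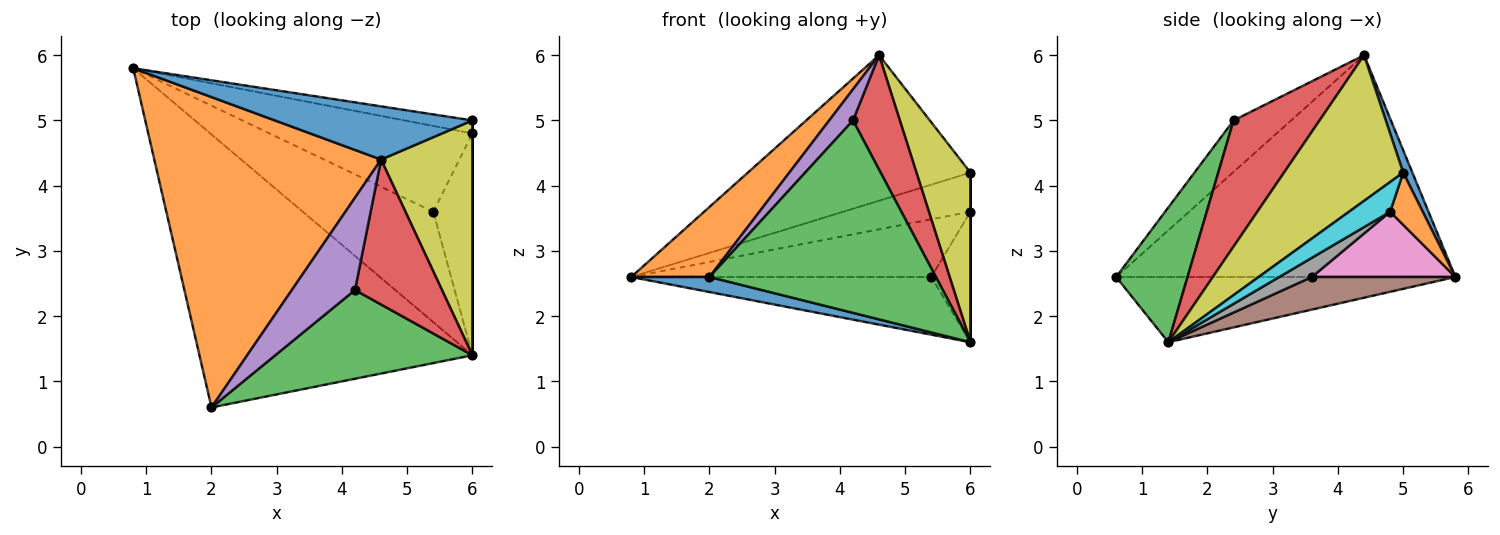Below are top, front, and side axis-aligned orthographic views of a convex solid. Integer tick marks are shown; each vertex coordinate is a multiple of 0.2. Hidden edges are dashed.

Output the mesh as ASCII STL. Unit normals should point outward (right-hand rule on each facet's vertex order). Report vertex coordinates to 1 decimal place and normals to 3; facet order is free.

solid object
 facet normal -0.232 -0.054 -0.971
  outer loop
   vertex 2.0 0.6 2.6
   vertex 0.8 5.8 2.6
   vertex 6.0 1.4 1.6
  endloop
 endfacet
 facet normal -0.690 -0.159 0.706
  outer loop
   vertex 4.6 4.4 6.0
   vertex 0.8 5.8 2.6
   vertex 2.0 0.6 2.6
  endloop
 endfacet
 facet normal 0.275 -0.873 0.402
  outer loop
   vertex 4.2 2.4 5.0
   vertex 2.0 0.6 2.6
   vertex 6.0 1.4 1.6
  endloop
 endfacet
 facet normal 0.751 -0.409 0.518
  outer loop
   vertex 4.2 2.4 5.0
   vertex 6.0 1.4 1.6
   vertex 4.6 4.4 6.0
  endloop
 endfacet
 facet normal -0.611 -0.253 0.750
  outer loop
   vertex 4.2 2.4 5.0
   vertex 4.6 4.4 6.0
   vertex 2.0 0.6 2.6
  endloop
 endfacet
 facet normal 0.216 0.452 -0.865
  outer loop
   vertex 5.4 3.6 2.6
   vertex 6.0 1.4 1.6
   vertex 0.8 5.8 2.6
  endloop
 endfacet
 facet normal 0.258 0.539 -0.802
  outer loop
   vertex 5.4 3.6 2.6
   vertex 0.8 5.8 2.6
   vertex 6.0 4.8 3.6
  endloop
 endfacet
 facet normal 0.389 0.467 -0.794
  outer loop
   vertex 5.4 3.6 2.6
   vertex 6.0 4.8 3.6
   vertex 6.0 1.4 1.6
  endloop
 endfacet
 facet normal 0.791 -0.358 0.496
  outer loop
   vertex 6.0 5.0 4.2
   vertex 4.6 4.4 6.0
   vertex 6.0 1.4 1.6
  endloop
 endfacet
 facet normal 1.000 0.000 0.000
  outer loop
   vertex 6.0 5.0 4.2
   vertex 6.0 1.4 1.6
   vertex 6.0 4.8 3.6
  endloop
 endfacet
 facet normal 0.039 0.939 0.343
  outer loop
   vertex 6.0 5.0 4.2
   vertex 0.8 5.8 2.6
   vertex 4.6 4.4 6.0
  endloop
 endfacet
 facet normal 0.236 0.922 -0.307
  outer loop
   vertex 6.0 5.0 4.2
   vertex 6.0 4.8 3.6
   vertex 0.8 5.8 2.6
  endloop
 endfacet
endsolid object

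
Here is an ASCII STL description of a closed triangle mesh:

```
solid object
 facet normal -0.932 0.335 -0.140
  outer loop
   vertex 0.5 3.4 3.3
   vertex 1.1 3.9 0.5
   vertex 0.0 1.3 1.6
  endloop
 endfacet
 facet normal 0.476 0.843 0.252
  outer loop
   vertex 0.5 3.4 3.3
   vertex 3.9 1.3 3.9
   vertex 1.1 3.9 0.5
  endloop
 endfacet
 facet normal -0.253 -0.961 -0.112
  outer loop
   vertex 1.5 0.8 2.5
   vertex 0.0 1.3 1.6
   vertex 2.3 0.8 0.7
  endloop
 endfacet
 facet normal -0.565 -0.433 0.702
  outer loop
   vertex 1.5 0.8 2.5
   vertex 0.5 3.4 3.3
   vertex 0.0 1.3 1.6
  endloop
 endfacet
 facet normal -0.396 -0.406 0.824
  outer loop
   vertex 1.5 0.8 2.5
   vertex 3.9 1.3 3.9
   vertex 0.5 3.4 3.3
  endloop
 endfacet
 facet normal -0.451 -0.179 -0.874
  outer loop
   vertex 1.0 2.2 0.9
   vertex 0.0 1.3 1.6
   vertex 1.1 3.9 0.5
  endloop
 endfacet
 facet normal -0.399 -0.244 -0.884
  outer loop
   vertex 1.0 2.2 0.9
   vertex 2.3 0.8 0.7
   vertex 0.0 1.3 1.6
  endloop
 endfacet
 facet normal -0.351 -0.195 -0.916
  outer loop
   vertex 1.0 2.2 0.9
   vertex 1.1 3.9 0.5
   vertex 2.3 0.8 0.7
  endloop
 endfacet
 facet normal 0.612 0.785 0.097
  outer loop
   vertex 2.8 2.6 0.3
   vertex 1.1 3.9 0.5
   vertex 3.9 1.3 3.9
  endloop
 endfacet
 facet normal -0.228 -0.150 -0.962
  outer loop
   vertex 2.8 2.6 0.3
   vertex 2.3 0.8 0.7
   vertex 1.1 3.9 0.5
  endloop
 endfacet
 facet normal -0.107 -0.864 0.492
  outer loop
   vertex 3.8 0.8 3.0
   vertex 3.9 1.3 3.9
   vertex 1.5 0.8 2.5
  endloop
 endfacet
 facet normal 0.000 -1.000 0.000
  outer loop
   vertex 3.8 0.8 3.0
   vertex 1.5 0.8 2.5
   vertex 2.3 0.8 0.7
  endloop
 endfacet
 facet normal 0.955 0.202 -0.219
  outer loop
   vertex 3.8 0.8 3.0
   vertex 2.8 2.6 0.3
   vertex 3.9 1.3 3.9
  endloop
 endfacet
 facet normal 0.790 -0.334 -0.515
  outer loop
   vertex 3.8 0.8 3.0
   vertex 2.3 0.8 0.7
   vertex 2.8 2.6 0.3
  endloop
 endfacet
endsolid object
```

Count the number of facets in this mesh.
14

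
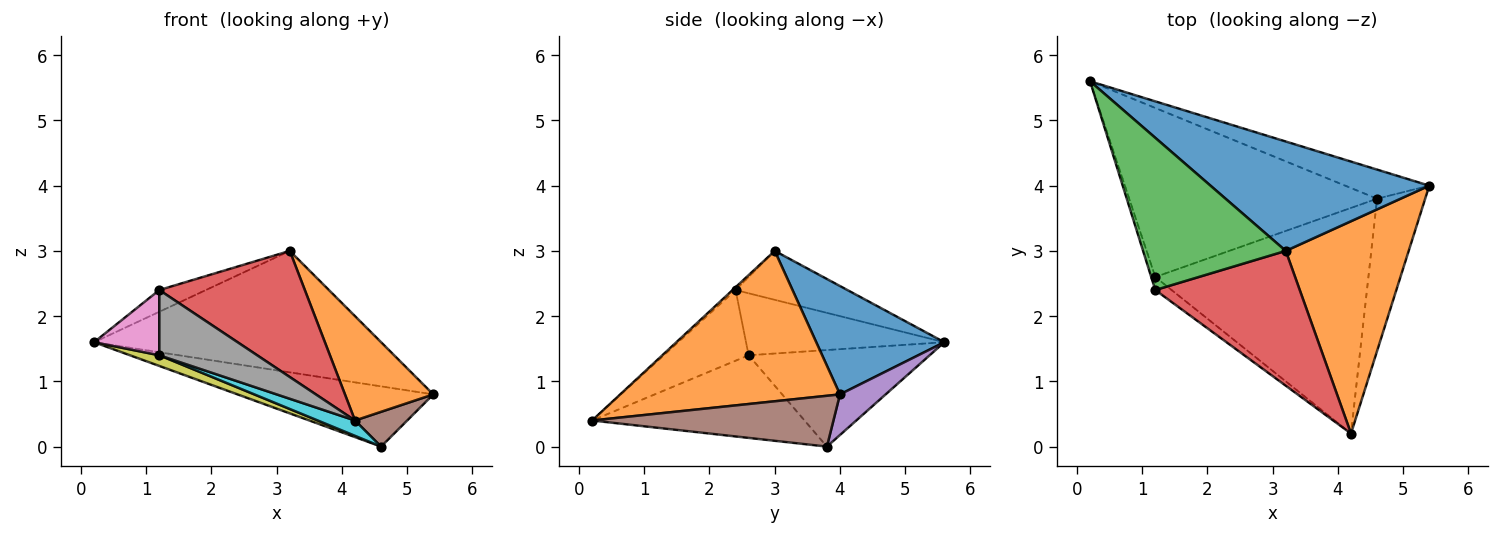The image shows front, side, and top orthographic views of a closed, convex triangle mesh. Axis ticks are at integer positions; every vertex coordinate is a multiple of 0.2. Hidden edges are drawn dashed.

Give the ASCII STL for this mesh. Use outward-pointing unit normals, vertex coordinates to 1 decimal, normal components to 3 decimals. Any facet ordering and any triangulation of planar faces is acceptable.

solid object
 facet normal 0.315 0.705 0.635
  outer loop
   vertex 3.2 3.0 3.0
   vertex 5.4 4.0 0.8
   vertex 0.2 5.6 1.6
  endloop
 endfacet
 facet normal 0.739 -0.297 0.604
  outer loop
   vertex 3.2 3.0 3.0
   vertex 4.2 0.2 0.4
   vertex 5.4 4.0 0.8
  endloop
 endfacet
 facet normal -0.321 0.134 0.937
  outer loop
   vertex 1.2 2.4 2.4
   vertex 3.2 3.0 3.0
   vertex 0.2 5.6 1.6
  endloop
 endfacet
 facet normal -0.014 -0.683 0.730
  outer loop
   vertex 1.2 2.4 2.4
   vertex 4.2 0.2 0.4
   vertex 3.2 3.0 3.0
  endloop
 endfacet
 facet normal 0.206 0.881 -0.426
  outer loop
   vertex 4.6 3.8 0.0
   vertex 0.2 5.6 1.6
   vertex 5.4 4.0 0.8
  endloop
 endfacet
 facet normal 0.718 -0.155 -0.679
  outer loop
   vertex 4.6 3.8 0.0
   vertex 5.4 4.0 0.8
   vertex 4.2 0.2 0.4
  endloop
 endfacet
 facet normal -0.948 -0.312 -0.062
  outer loop
   vertex 1.2 2.6 1.4
   vertex 1.2 2.4 2.4
   vertex 0.2 5.6 1.6
  endloop
 endfacet
 facet normal -0.648 -0.747 -0.149
  outer loop
   vertex 1.2 2.6 1.4
   vertex 4.2 0.2 0.4
   vertex 1.2 2.4 2.4
  endloop
 endfacet
 facet normal -0.362 -0.059 -0.930
  outer loop
   vertex 1.2 2.6 1.4
   vertex 0.2 5.6 1.6
   vertex 4.6 3.8 0.0
  endloop
 endfacet
 facet normal -0.361 -0.063 -0.930
  outer loop
   vertex 1.2 2.6 1.4
   vertex 4.6 3.8 0.0
   vertex 4.2 0.2 0.4
  endloop
 endfacet
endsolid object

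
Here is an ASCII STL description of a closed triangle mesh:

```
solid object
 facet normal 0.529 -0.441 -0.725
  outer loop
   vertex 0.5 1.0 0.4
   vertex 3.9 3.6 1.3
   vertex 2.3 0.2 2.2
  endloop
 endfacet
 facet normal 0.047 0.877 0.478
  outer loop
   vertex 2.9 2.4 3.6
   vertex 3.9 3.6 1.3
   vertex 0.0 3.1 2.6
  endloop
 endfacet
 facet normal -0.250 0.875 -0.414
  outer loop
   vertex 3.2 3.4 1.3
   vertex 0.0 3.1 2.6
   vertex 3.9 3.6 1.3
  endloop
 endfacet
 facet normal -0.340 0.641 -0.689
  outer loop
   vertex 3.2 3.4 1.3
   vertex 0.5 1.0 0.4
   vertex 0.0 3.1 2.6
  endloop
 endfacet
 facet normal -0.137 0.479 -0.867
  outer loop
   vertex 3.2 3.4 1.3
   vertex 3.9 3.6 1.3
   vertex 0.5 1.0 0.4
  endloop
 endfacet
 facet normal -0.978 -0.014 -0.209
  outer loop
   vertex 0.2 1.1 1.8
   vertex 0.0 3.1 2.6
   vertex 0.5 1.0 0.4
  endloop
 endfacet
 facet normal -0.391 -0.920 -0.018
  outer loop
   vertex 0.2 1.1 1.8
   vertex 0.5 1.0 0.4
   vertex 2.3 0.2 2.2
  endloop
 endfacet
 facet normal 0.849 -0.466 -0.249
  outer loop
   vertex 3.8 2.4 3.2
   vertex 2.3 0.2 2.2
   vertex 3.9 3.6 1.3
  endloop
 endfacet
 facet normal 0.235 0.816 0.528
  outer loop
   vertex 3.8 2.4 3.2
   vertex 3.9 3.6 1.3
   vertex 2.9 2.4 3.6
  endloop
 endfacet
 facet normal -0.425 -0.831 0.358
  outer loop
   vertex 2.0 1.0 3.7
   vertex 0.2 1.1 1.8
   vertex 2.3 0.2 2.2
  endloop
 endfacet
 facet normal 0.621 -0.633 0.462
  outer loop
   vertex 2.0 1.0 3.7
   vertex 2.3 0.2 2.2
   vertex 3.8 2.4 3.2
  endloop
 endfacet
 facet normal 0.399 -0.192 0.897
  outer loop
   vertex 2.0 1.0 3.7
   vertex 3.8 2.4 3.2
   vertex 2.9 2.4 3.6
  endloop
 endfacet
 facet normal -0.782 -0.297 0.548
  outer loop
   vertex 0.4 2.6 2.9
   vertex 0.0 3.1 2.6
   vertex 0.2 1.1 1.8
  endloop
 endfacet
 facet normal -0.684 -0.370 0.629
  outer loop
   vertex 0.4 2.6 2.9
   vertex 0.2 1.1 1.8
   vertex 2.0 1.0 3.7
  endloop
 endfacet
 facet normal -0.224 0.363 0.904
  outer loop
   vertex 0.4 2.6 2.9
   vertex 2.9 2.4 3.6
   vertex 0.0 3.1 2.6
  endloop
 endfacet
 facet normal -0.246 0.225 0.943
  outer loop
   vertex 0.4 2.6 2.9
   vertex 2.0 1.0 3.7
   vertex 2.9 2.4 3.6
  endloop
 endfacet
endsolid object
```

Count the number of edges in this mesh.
24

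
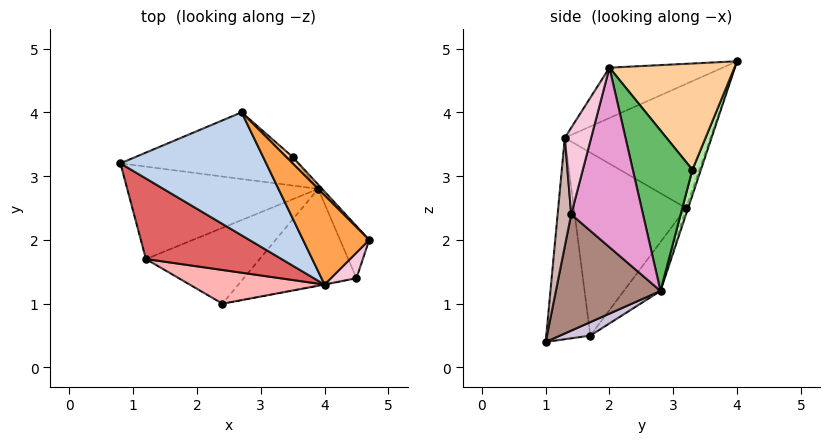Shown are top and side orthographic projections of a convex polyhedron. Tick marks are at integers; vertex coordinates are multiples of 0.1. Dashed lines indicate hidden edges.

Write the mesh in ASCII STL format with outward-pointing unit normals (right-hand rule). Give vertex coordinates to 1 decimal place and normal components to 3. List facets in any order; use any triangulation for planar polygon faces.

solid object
 facet normal -0.012 0.947 -0.320
  outer loop
   vertex 3.9 2.8 1.2
   vertex 0.8 3.2 2.5
   vertex 2.7 4.0 4.8
  endloop
 endfacet
 facet normal -0.543 -0.545 0.638
  outer loop
   vertex 4.0 1.3 3.6
   vertex 2.7 4.0 4.8
   vertex 0.8 3.2 2.5
  endloop
 endfacet
 facet normal -0.509 -0.542 0.669
  outer loop
   vertex 4.0 1.3 3.6
   vertex 4.7 2.0 4.7
   vertex 2.7 4.0 4.8
  endloop
 endfacet
 facet normal 0.708 0.705 0.042
  outer loop
   vertex 3.5 3.3 3.1
   vertex 2.7 4.0 4.8
   vertex 4.7 2.0 4.7
  endloop
 endfacet
 facet normal 0.746 0.666 -0.018
  outer loop
   vertex 3.5 3.3 3.1
   vertex 4.7 2.0 4.7
   vertex 3.9 2.8 1.2
  endloop
 endfacet
 facet normal 0.492 0.862 -0.123
  outer loop
   vertex 3.5 3.3 3.1
   vertex 3.9 2.8 1.2
   vertex 2.7 4.0 4.8
  endloop
 endfacet
 facet normal -0.566 -0.710 0.419
  outer loop
   vertex 1.2 1.7 0.5
   vertex 4.0 1.3 3.6
   vertex 0.8 3.2 2.5
  endloop
 endfacet
 facet normal -0.460 -0.833 0.308
  outer loop
   vertex 1.2 1.7 0.5
   vertex 2.4 1.0 0.4
   vertex 4.0 1.3 3.6
  endloop
 endfacet
 facet normal -0.157 0.775 -0.612
  outer loop
   vertex 1.2 1.7 0.5
   vertex 0.8 3.2 2.5
   vertex 3.9 2.8 1.2
  endloop
 endfacet
 facet normal 0.111 0.325 -0.939
  outer loop
   vertex 1.2 1.7 0.5
   vertex 3.9 2.8 1.2
   vertex 2.4 1.0 0.4
  endloop
 endfacet
 facet normal 0.690 -0.278 -0.669
  outer loop
   vertex 4.5 1.4 2.4
   vertex 2.4 1.0 0.4
   vertex 3.9 2.8 1.2
  endloop
 endfacet
 facet normal 0.190 -0.982 -0.003
  outer loop
   vertex 4.5 1.4 2.4
   vertex 4.0 1.3 3.6
   vertex 2.4 1.0 0.4
  endloop
 endfacet
 facet normal 0.949 0.275 -0.154
  outer loop
   vertex 4.5 1.4 2.4
   vertex 3.9 2.8 1.2
   vertex 4.7 2.0 4.7
  endloop
 endfacet
 facet normal 0.557 -0.814 0.164
  outer loop
   vertex 4.5 1.4 2.4
   vertex 4.7 2.0 4.7
   vertex 4.0 1.3 3.6
  endloop
 endfacet
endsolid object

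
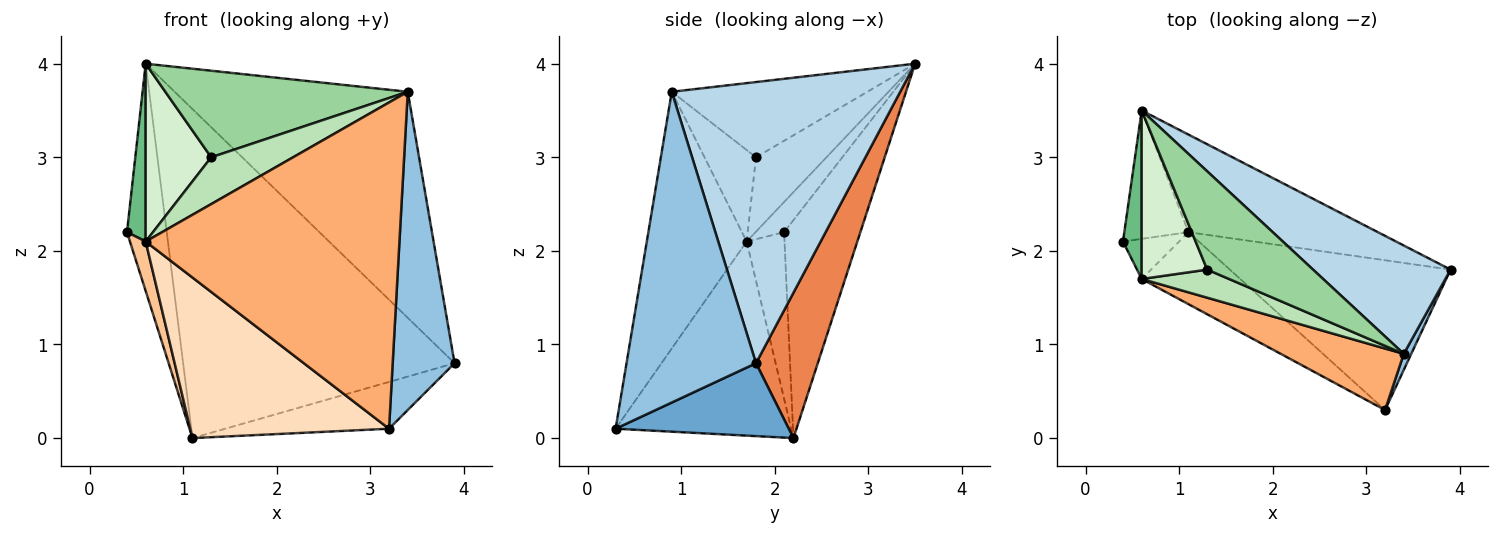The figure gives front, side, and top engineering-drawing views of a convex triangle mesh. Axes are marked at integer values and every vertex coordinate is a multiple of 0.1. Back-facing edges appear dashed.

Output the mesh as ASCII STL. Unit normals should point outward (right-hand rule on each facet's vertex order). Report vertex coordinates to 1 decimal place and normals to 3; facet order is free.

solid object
 facet normal 0.301 0.284 -0.910
  outer loop
   vertex 1.1 2.2 0.0
   vertex 3.9 1.8 0.8
   vertex 3.2 0.3 0.1
  endloop
 endfacet
 facet normal 0.902 -0.431 0.022
  outer loop
   vertex 3.4 0.9 3.7
   vertex 3.2 0.3 0.1
   vertex 3.9 1.8 0.8
  endloop
 endfacet
 facet normal 0.662 0.676 0.324
  outer loop
   vertex 0.6 3.5 4.0
   vertex 3.4 0.9 3.7
   vertex 3.9 1.8 0.8
  endloop
 endfacet
 facet normal -0.858 0.447 -0.253
  outer loop
   vertex 0.6 3.5 4.0
   vertex 1.1 2.2 0.0
   vertex 0.4 2.1 2.2
  endloop
 endfacet
 facet normal 0.213 0.937 -0.278
  outer loop
   vertex 0.6 3.5 4.0
   vertex 3.9 1.8 0.8
   vertex 1.1 2.2 0.0
  endloop
 endfacet
 facet normal -0.361 -0.917 0.173
  outer loop
   vertex 0.6 1.7 2.1
   vertex 3.2 0.3 0.1
   vertex 3.4 0.9 3.7
  endloop
 endfacet
 facet normal -0.882 -0.367 -0.297
  outer loop
   vertex 0.6 1.7 2.1
   vertex 0.4 2.1 2.2
   vertex 1.1 2.2 0.0
  endloop
 endfacet
 facet normal -0.628 -0.710 -0.319
  outer loop
   vertex 0.6 1.7 2.1
   vertex 1.1 2.2 0.0
   vertex 3.2 0.3 0.1
  endloop
 endfacet
 facet normal -0.742 -0.486 0.461
  outer loop
   vertex 0.6 1.7 2.1
   vertex 0.6 3.5 4.0
   vertex 0.4 2.1 2.2
  endloop
 endfacet
 facet normal -0.471 -0.583 0.662
  outer loop
   vertex 1.3 1.8 3.0
   vertex 3.4 0.9 3.7
   vertex 0.6 3.5 4.0
  endloop
 endfacet
 facet normal -0.474 -0.755 0.453
  outer loop
   vertex 1.3 1.8 3.0
   vertex 0.6 1.7 2.1
   vertex 3.4 0.9 3.7
  endloop
 endfacet
 facet normal -0.615 -0.572 0.542
  outer loop
   vertex 1.3 1.8 3.0
   vertex 0.6 3.5 4.0
   vertex 0.6 1.7 2.1
  endloop
 endfacet
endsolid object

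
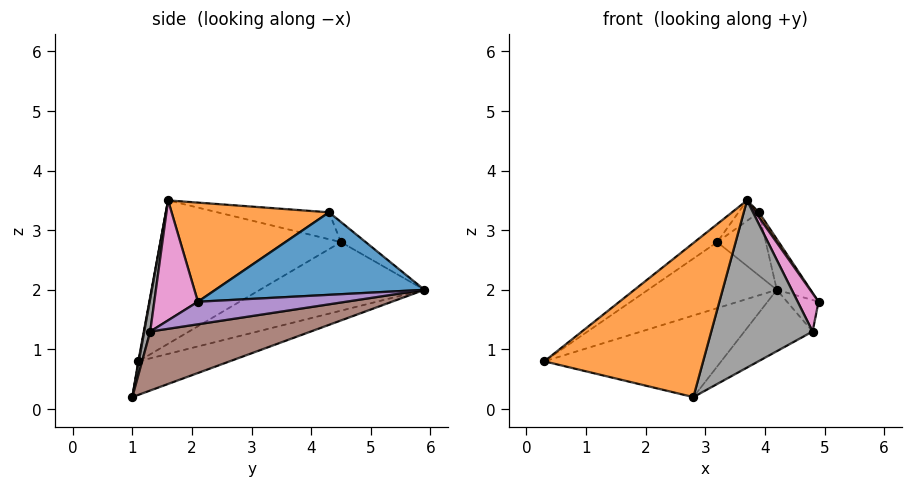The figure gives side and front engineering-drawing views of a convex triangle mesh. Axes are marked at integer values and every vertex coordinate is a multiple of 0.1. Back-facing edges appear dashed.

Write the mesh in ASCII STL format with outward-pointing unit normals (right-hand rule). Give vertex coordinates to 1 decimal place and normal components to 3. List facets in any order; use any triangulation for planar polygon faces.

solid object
 facet normal -0.200 0.388 -0.900
  outer loop
   vertex 2.8 1.0 0.2
   vertex 0.3 1.1 0.8
   vertex 4.2 5.9 2.0
  endloop
 endfacet
 facet normal 0.003 -0.984 0.178
  outer loop
   vertex 2.8 1.0 0.2
   vertex 3.7 1.6 3.5
   vertex 0.3 1.1 0.8
  endloop
 endfacet
 facet normal -0.784 0.614 0.094
  outer loop
   vertex 3.2 4.5 2.8
   vertex 4.2 5.9 2.0
   vertex 0.3 1.1 0.8
  endloop
 endfacet
 facet normal -0.627 0.079 0.775
  outer loop
   vertex 3.2 4.5 2.8
   vertex 0.3 1.1 0.8
   vertex 3.7 1.6 3.5
  endloop
 endfacet
 facet normal 0.865 0.184 -0.467
  outer loop
   vertex 4.8 1.3 1.3
   vertex 4.2 5.9 2.0
   vertex 4.9 2.1 1.8
  endloop
 endfacet
 facet normal 0.451 0.191 -0.872
  outer loop
   vertex 4.8 1.3 1.3
   vertex 2.8 1.0 0.2
   vertex 4.2 5.9 2.0
  endloop
 endfacet
 facet normal 0.804 -0.384 0.454
  outer loop
   vertex 4.8 1.3 1.3
   vertex 4.9 2.1 1.8
   vertex 3.7 1.6 3.5
  endloop
 endfacet
 facet normal 0.058 -0.985 0.163
  outer loop
   vertex 4.8 1.3 1.3
   vertex 3.7 1.6 3.5
   vertex 2.8 1.0 0.2
  endloop
 endfacet
 facet normal -0.322 0.633 0.704
  outer loop
   vertex 3.9 4.3 3.3
   vertex 4.2 5.9 2.0
   vertex 3.2 4.5 2.8
  endloop
 endfacet
 facet normal -0.559 0.102 0.823
  outer loop
   vertex 3.9 4.3 3.3
   vertex 3.2 4.5 2.8
   vertex 3.7 1.6 3.5
  endloop
 endfacet
 facet normal 0.909 0.147 0.390
  outer loop
   vertex 3.9 4.3 3.3
   vertex 4.9 2.1 1.8
   vertex 4.2 5.9 2.0
  endloop
 endfacet
 facet normal 0.819 -0.018 0.573
  outer loop
   vertex 3.9 4.3 3.3
   vertex 3.7 1.6 3.5
   vertex 4.9 2.1 1.8
  endloop
 endfacet
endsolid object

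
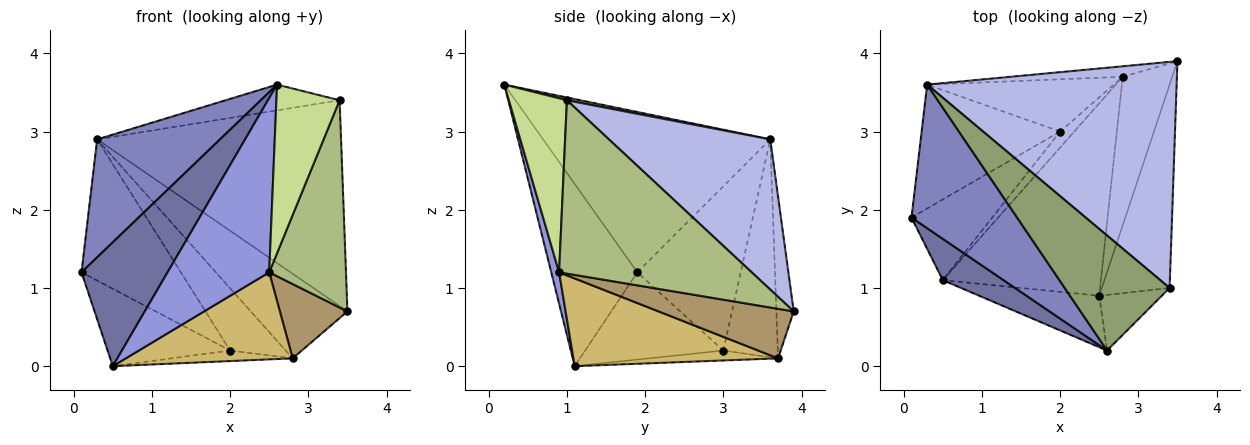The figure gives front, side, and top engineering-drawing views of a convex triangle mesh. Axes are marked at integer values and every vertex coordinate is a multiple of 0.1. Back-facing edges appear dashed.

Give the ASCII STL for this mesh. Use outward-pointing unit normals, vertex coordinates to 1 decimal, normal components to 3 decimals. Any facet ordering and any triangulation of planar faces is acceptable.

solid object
 facet normal -0.688 -0.688 0.229
  outer loop
   vertex 0.5 1.1 0.0
   vertex 2.6 0.2 3.6
   vertex 0.1 1.9 1.2
  endloop
 endfacet
 facet normal -0.761 -0.412 0.501
  outer loop
   vertex 0.3 3.6 2.9
   vertex 0.1 1.9 1.2
   vertex 2.6 0.2 3.6
  endloop
 endfacet
 facet normal 0.074 -0.957 -0.282
  outer loop
   vertex 2.5 0.9 1.2
   vertex 2.6 0.2 3.6
   vertex 0.5 1.1 0.0
  endloop
 endfacet
 facet normal 0.407 0.615 0.676
  outer loop
   vertex 3.4 1.0 3.4
   vertex 3.5 3.9 0.7
   vertex 0.3 3.6 2.9
  endloop
 endfacet
 facet normal 0.026 0.218 0.976
  outer loop
   vertex 3.4 1.0 3.4
   vertex 0.3 3.6 2.9
   vertex 2.6 0.2 3.6
  endloop
 endfacet
 facet normal 0.873 -0.348 -0.341
  outer loop
   vertex 3.4 1.0 3.4
   vertex 2.5 0.9 1.2
   vertex 3.5 3.9 0.7
  endloop
 endfacet
 facet normal 0.657 -0.716 -0.236
  outer loop
   vertex 3.4 1.0 3.4
   vertex 2.6 0.2 3.6
   vertex 2.5 0.9 1.2
  endloop
 endfacet
 facet normal -0.175 0.977 -0.121
  outer loop
   vertex 2.8 3.7 0.1
   vertex 0.3 3.6 2.9
   vertex 3.5 3.9 0.7
  endloop
 endfacet
 facet normal 0.667 -0.333 -0.667
  outer loop
   vertex 2.8 3.7 0.1
   vertex 3.5 3.9 0.7
   vertex 2.5 0.9 1.2
  endloop
 endfacet
 facet normal 0.451 -0.368 -0.813
  outer loop
   vertex 2.8 3.7 0.1
   vertex 2.5 0.9 1.2
   vertex 0.5 1.1 0.0
  endloop
 endfacet
 facet normal -0.615 0.546 -0.569
  outer loop
   vertex 2.0 3.0 0.2
   vertex 0.5 1.1 0.0
   vertex 0.1 1.9 1.2
  endloop
 endfacet
 facet normal -0.506 0.475 -0.720
  outer loop
   vertex 2.0 3.0 0.2
   vertex 2.8 3.7 0.1
   vertex 0.5 1.1 0.0
  endloop
 endfacet
 facet normal -0.616 0.592 -0.520
  outer loop
   vertex 2.0 3.0 0.2
   vertex 0.1 1.9 1.2
   vertex 0.3 3.6 2.9
  endloop
 endfacet
 facet normal -0.600 0.613 -0.514
  outer loop
   vertex 2.0 3.0 0.2
   vertex 0.3 3.6 2.9
   vertex 2.8 3.7 0.1
  endloop
 endfacet
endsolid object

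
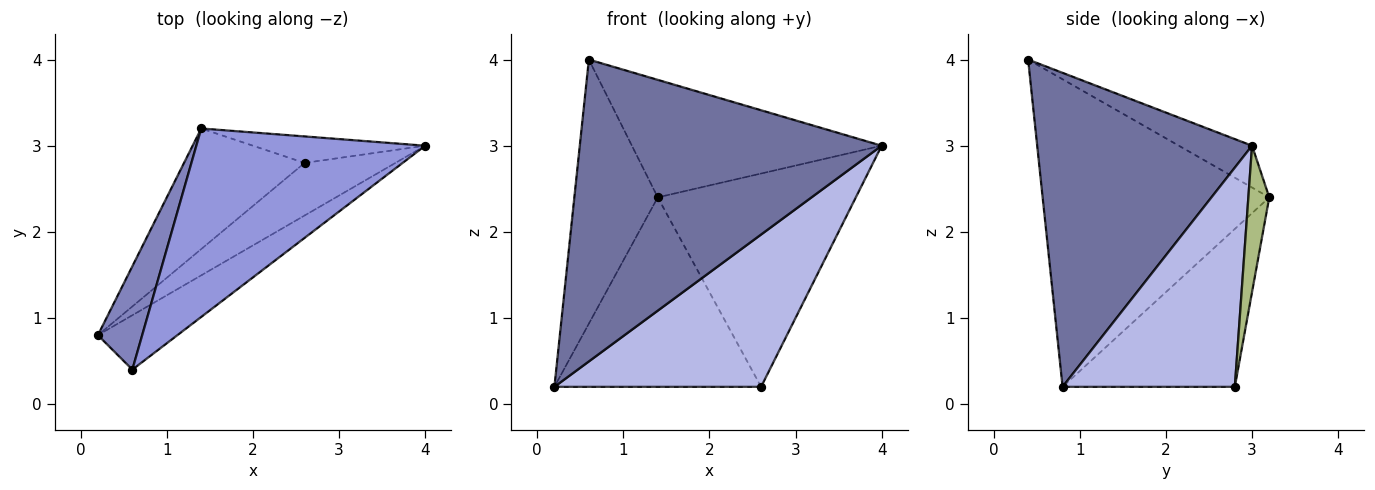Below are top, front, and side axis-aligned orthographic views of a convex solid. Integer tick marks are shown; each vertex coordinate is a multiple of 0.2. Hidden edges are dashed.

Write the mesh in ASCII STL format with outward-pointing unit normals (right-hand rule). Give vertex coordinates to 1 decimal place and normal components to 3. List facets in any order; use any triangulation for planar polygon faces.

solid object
 facet normal 0.574 -0.806 -0.145
  outer loop
   vertex 0.6 0.4 4.0
   vertex 0.2 0.8 0.2
   vertex 4.0 3.0 3.0
  endloop
 endfacet
 facet normal -0.930 0.342 0.134
  outer loop
   vertex 0.6 0.4 4.0
   vertex 1.4 3.2 2.4
   vertex 0.2 0.8 0.2
  endloop
 endfacet
 facet normal -0.153 0.523 0.838
  outer loop
   vertex 0.6 0.4 4.0
   vertex 4.0 3.0 3.0
   vertex 1.4 3.2 2.4
  endloop
 endfacet
 facet normal 0.619 -0.743 -0.256
  outer loop
   vertex 2.6 2.8 0.2
   vertex 4.0 3.0 3.0
   vertex 0.2 0.8 0.2
  endloop
 endfacet
 facet normal -0.575 0.690 -0.439
  outer loop
   vertex 2.6 2.8 0.2
   vertex 0.2 0.8 0.2
   vertex 1.4 3.2 2.4
  endloop
 endfacet
 facet normal 0.104 0.987 -0.123
  outer loop
   vertex 2.6 2.8 0.2
   vertex 1.4 3.2 2.4
   vertex 4.0 3.0 3.0
  endloop
 endfacet
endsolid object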